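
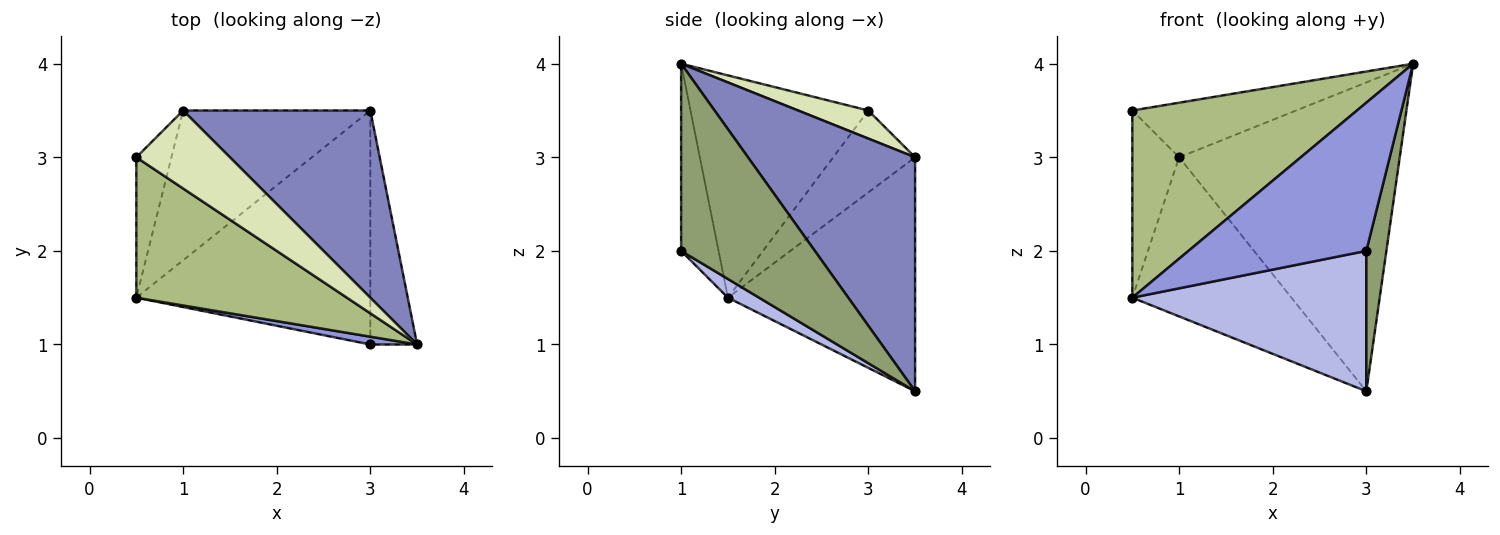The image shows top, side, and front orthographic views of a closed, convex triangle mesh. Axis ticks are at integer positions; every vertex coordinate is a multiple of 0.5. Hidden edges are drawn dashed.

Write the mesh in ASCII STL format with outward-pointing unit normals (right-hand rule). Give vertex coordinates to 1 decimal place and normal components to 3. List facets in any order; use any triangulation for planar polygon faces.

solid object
 facet normal -0.651 0.553 -0.520
  outer loop
   vertex 1.0 3.5 3.0
   vertex 3.0 3.5 0.5
   vertex 0.5 1.5 1.5
  endloop
 endfacet
 facet normal 0.544 0.718 0.435
  outer loop
   vertex 1.0 3.5 3.0
   vertex 3.5 1.0 4.0
   vertex 3.0 3.5 0.5
  endloop
 endfacet
 facet normal -0.206 -0.977 0.051
  outer loop
   vertex 3.0 1.0 2.0
   vertex 3.5 1.0 4.0
   vertex 0.5 1.5 1.5
  endloop
 endfacet
 facet normal 0.068 -0.513 -0.855
  outer loop
   vertex 3.0 1.0 2.0
   vertex 0.5 1.5 1.5
   vertex 3.0 3.5 0.5
  endloop
 endfacet
 facet normal 0.960 -0.144 -0.240
  outer loop
   vertex 3.0 1.0 2.0
   vertex 3.0 3.5 0.5
   vertex 3.5 1.0 4.0
  endloop
 endfacet
 facet normal -0.535 -0.676 0.507
  outer loop
   vertex 0.5 3.0 3.5
   vertex 0.5 1.5 1.5
   vertex 3.5 1.0 4.0
  endloop
 endfacet
 facet normal -0.814 0.465 -0.349
  outer loop
   vertex 0.5 3.0 3.5
   vertex 1.0 3.5 3.0
   vertex 0.5 1.5 1.5
  endloop
 endfacet
 facet normal 0.239 0.557 0.796
  outer loop
   vertex 0.5 3.0 3.5
   vertex 3.5 1.0 4.0
   vertex 1.0 3.5 3.0
  endloop
 endfacet
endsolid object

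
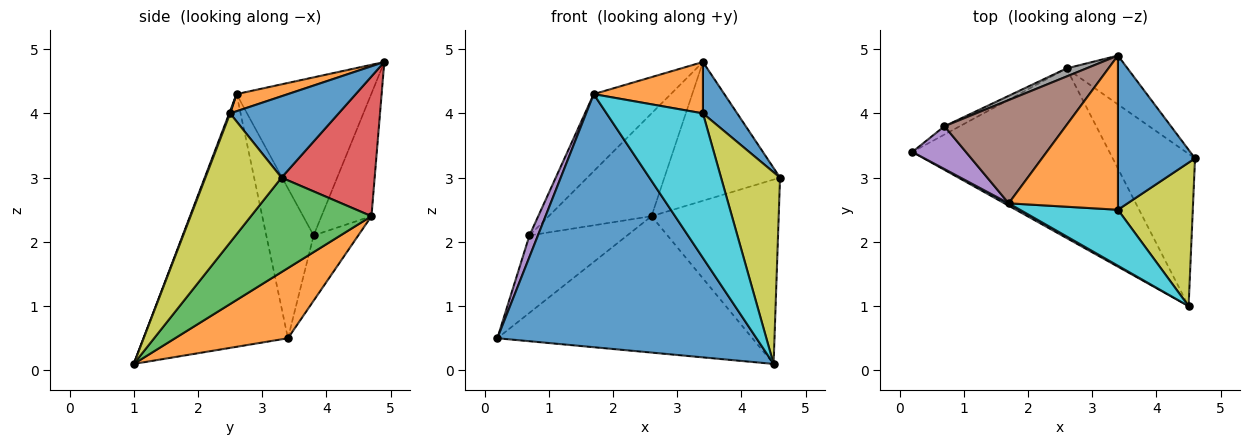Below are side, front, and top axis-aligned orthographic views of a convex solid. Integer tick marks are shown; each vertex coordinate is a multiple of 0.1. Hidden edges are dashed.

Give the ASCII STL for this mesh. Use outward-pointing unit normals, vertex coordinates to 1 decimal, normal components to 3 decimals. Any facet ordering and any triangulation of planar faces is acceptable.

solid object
 facet normal -0.487 -0.873 0.008
  outer loop
   vertex 1.7 2.6 4.3
   vertex 0.2 3.4 0.5
   vertex 4.5 1.0 0.1
  endloop
 endfacet
 facet normal 0.267 0.604 -0.751
  outer loop
   vertex 2.6 4.7 2.4
   vertex 4.5 1.0 0.1
   vertex 0.2 3.4 0.5
  endloop
 endfacet
 facet normal 0.590 0.623 -0.514
  outer loop
   vertex 2.6 4.7 2.4
   vertex 4.6 3.3 3.0
   vertex 4.5 1.0 0.1
  endloop
 endfacet
 facet normal 0.605 0.751 -0.264
  outer loop
   vertex 2.6 4.7 2.4
   vertex 3.4 4.9 4.8
   vertex 4.6 3.3 3.0
  endloop
 endfacet
 facet normal -0.929 -0.166 0.332
  outer loop
   vertex 0.7 3.8 2.1
   vertex 0.2 3.4 0.5
   vertex 1.7 2.6 4.3
  endloop
 endfacet
 facet normal -0.723 0.414 0.554
  outer loop
   vertex 0.7 3.8 2.1
   vertex 1.7 2.6 4.3
   vertex 3.4 4.9 4.8
  endloop
 endfacet
 facet normal -0.413 0.905 -0.097
  outer loop
   vertex 0.7 3.8 2.1
   vertex 2.6 4.7 2.4
   vertex 0.2 3.4 0.5
  endloop
 endfacet
 facet normal -0.436 0.897 0.071
  outer loop
   vertex 0.7 3.8 2.1
   vertex 3.4 4.9 4.8
   vertex 2.6 4.7 2.4
  endloop
 endfacet
 facet normal 0.719 -0.557 0.417
  outer loop
   vertex 3.4 2.5 4.0
   vertex 4.5 1.0 0.1
   vertex 4.6 3.3 3.0
  endloop
 endfacet
 facet normal 0.009 -0.932 0.361
  outer loop
   vertex 3.4 2.5 4.0
   vertex 1.7 2.6 4.3
   vertex 4.5 1.0 0.1
  endloop
 endfacet
 facet normal 0.708 -0.223 0.670
  outer loop
   vertex 3.4 2.5 4.0
   vertex 4.6 3.3 3.0
   vertex 3.4 4.9 4.8
  endloop
 endfacet
 facet normal 0.147 -0.313 0.938
  outer loop
   vertex 3.4 2.5 4.0
   vertex 3.4 4.9 4.8
   vertex 1.7 2.6 4.3
  endloop
 endfacet
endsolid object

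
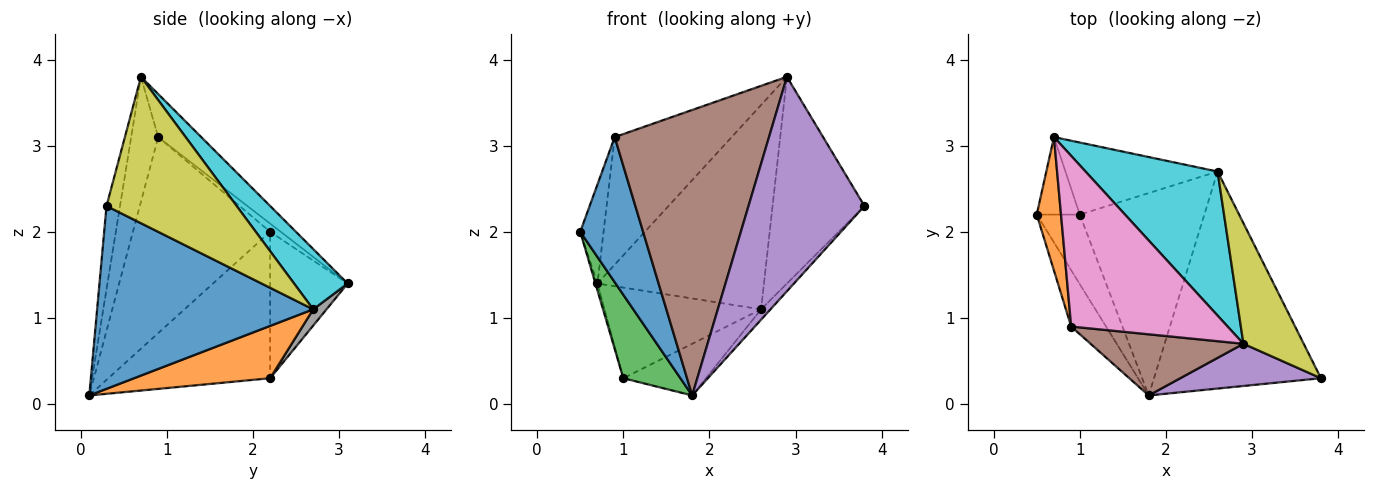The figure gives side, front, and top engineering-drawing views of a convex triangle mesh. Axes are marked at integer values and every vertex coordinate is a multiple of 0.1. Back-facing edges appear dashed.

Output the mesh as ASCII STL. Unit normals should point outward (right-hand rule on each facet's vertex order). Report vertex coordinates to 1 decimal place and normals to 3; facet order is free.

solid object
 facet normal -0.897 -0.411 -0.160
  outer loop
   vertex 0.9 0.9 3.1
   vertex 0.5 2.2 2.0
   vertex 1.8 0.1 0.1
  endloop
 endfacet
 facet normal -0.262 0.575 0.775
  outer loop
   vertex 0.9 0.9 3.1
   vertex 0.7 3.1 1.4
   vertex 0.5 2.2 2.0
  endloop
 endfacet
 facet normal -0.909 -0.321 -0.267
  outer loop
   vertex 1.0 2.2 0.3
   vertex 1.8 0.1 0.1
   vertex 0.5 2.2 2.0
  endloop
 endfacet
 facet normal -0.959 0.025 -0.282
  outer loop
   vertex 1.0 2.2 0.3
   vertex 0.5 2.2 2.0
   vertex 0.7 3.1 1.4
  endloop
 endfacet
 facet normal -0.114 -0.975 0.192
  outer loop
   vertex 2.9 0.7 3.8
   vertex 1.8 0.1 0.1
   vertex 3.8 0.3 2.3
  endloop
 endfacet
 facet normal -0.169 -0.964 0.206
  outer loop
   vertex 2.9 0.7 3.8
   vertex 0.9 0.9 3.1
   vertex 1.8 0.1 0.1
  endloop
 endfacet
 facet normal -0.215 0.585 0.782
  outer loop
   vertex 2.9 0.7 3.8
   vertex 0.7 3.1 1.4
   vertex 0.9 0.9 3.1
  endloop
 endfacet
 facet normal 0.066 0.781 -0.621
  outer loop
   vertex 2.6 2.7 1.1
   vertex 1.0 2.2 0.3
   vertex 0.7 3.1 1.4
  endloop
 endfacet
 facet normal 0.774 0.547 0.319
  outer loop
   vertex 2.6 2.7 1.1
   vertex 2.9 0.7 3.8
   vertex 3.8 0.3 2.3
  endloop
 endfacet
 facet normal 0.254 0.790 0.557
  outer loop
   vertex 2.6 2.7 1.1
   vertex 0.7 3.1 1.4
   vertex 2.9 0.7 3.8
  endloop
 endfacet
 facet normal 0.738 0.032 -0.674
  outer loop
   vertex 2.6 2.7 1.1
   vertex 3.8 0.3 2.3
   vertex 1.8 0.1 0.1
  endloop
 endfacet
 facet normal 0.377 0.229 -0.897
  outer loop
   vertex 2.6 2.7 1.1
   vertex 1.8 0.1 0.1
   vertex 1.0 2.2 0.3
  endloop
 endfacet
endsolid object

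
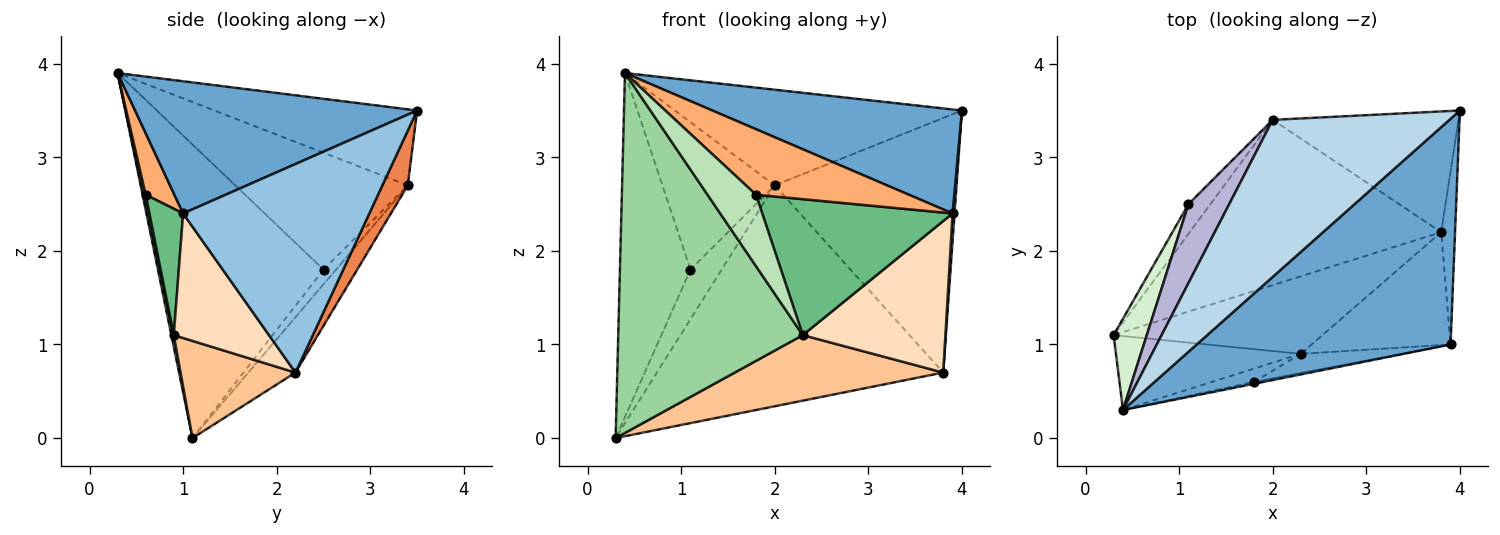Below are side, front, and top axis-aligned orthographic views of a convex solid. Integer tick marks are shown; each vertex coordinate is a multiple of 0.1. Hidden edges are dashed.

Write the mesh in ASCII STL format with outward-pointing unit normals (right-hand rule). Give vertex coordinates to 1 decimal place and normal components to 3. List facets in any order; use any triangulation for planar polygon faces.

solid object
 facet normal 0.428 -0.378 0.821
  outer loop
   vertex 3.9 1.0 2.4
   vertex 4.0 3.5 3.5
   vertex 0.4 0.3 3.9
  endloop
 endfacet
 facet normal 0.998 -0.011 -0.066
  outer loop
   vertex 3.8 2.2 0.7
   vertex 4.0 3.5 3.5
   vertex 3.9 1.0 2.4
  endloop
 endfacet
 facet normal -0.345 0.488 0.802
  outer loop
   vertex 2.0 3.4 2.7
   vertex 0.4 0.3 3.9
   vertex 4.0 3.5 3.5
  endloop
 endfacet
 facet normal -0.131 0.794 -0.594
  outer loop
   vertex 2.0 3.4 2.7
   vertex 3.8 2.2 0.7
   vertex 0.3 1.1 0.0
  endloop
 endfacet
 facet normal 0.125 0.896 -0.425
  outer loop
   vertex 2.0 3.4 2.7
   vertex 4.0 3.5 3.5
   vertex 3.8 2.2 0.7
  endloop
 endfacet
 facet normal 0.184 -0.982 -0.028
  outer loop
   vertex 1.8 0.6 2.6
   vertex 3.9 1.0 2.4
   vertex 0.4 0.3 3.9
  endloop
 endfacet
 facet normal 0.335 -0.608 -0.720
  outer loop
   vertex 2.3 0.9 1.1
   vertex 0.3 1.1 0.0
   vertex 3.8 2.2 0.7
  endloop
 endfacet
 facet normal 0.472 -0.707 -0.527
  outer loop
   vertex 2.3 0.9 1.1
   vertex 3.8 2.2 0.7
   vertex 3.9 1.0 2.4
  endloop
 endfacet
 facet normal 0.173 -0.975 -0.138
  outer loop
   vertex 2.3 0.9 1.1
   vertex 3.9 1.0 2.4
   vertex 1.8 0.6 2.6
  endloop
 endfacet
 facet normal 0.013 -0.979 -0.201
  outer loop
   vertex 2.3 0.9 1.1
   vertex 0.4 0.3 3.9
   vertex 0.3 1.1 0.0
  endloop
 endfacet
 facet normal 0.041 -0.982 -0.183
  outer loop
   vertex 2.3 0.9 1.1
   vertex 1.8 0.6 2.6
   vertex 0.4 0.3 3.9
  endloop
 endfacet
 facet normal -0.915 0.390 0.103
  outer loop
   vertex 1.1 2.5 1.8
   vertex 0.3 1.1 0.0
   vertex 0.4 0.3 3.9
  endloop
 endfacet
 facet normal -0.324 0.811 -0.487
  outer loop
   vertex 1.1 2.5 1.8
   vertex 2.0 3.4 2.7
   vertex 0.3 1.1 0.0
  endloop
 endfacet
 facet normal -0.804 0.524 0.281
  outer loop
   vertex 1.1 2.5 1.8
   vertex 0.4 0.3 3.9
   vertex 2.0 3.4 2.7
  endloop
 endfacet
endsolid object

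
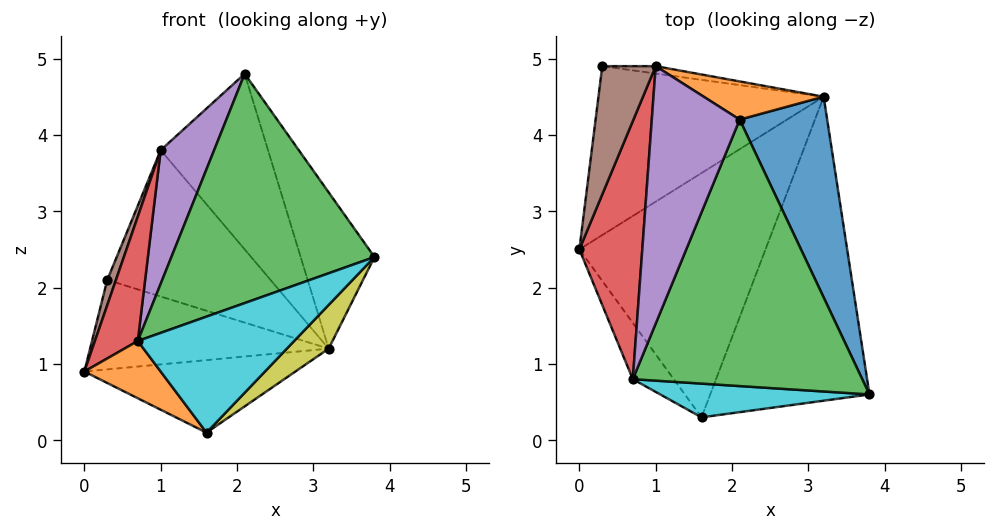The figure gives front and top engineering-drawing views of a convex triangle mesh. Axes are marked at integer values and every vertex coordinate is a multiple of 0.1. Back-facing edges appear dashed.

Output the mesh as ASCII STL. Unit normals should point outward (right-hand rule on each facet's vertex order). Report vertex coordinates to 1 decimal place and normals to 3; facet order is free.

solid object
 facet normal 0.924 0.235 0.302
  outer loop
   vertex 3.2 4.5 1.2
   vertex 2.1 4.2 4.8
   vertex 3.8 0.6 2.4
  endloop
 endfacet
 facet normal 0.394 0.898 0.195
  outer loop
   vertex 3.2 4.5 1.2
   vertex 1.0 4.9 3.8
   vertex 2.1 4.2 4.8
  endloop
 endfacet
 facet normal -0.297 -0.623 0.724
  outer loop
   vertex 0.7 0.8 1.3
   vertex 3.8 0.6 2.4
   vertex 2.1 4.2 4.8
  endloop
 endfacet
 facet normal -0.843 -0.233 0.484
  outer loop
   vertex 0.7 0.8 1.3
   vertex 1.0 4.9 3.8
   vertex 0.0 2.5 0.9
  endloop
 endfacet
 facet normal -0.740 -0.310 0.597
  outer loop
   vertex 0.7 0.8 1.3
   vertex 2.1 4.2 4.8
   vertex 1.0 4.9 3.8
  endloop
 endfacet
 facet normal -0.922 -0.075 0.380
  outer loop
   vertex 0.3 4.9 2.1
   vertex 0.0 2.5 0.9
   vertex 1.0 4.9 3.8
  endloop
 endfacet
 facet normal -0.205 0.458 -0.865
  outer loop
   vertex 0.3 4.9 2.1
   vertex 3.2 4.5 1.2
   vertex 0.0 2.5 0.9
  endloop
 endfacet
 facet normal 0.121 0.991 -0.050
  outer loop
   vertex 0.3 4.9 2.1
   vertex 1.0 4.9 3.8
   vertex 3.2 4.5 1.2
  endloop
 endfacet
 facet normal 0.726 -0.098 -0.681
  outer loop
   vertex 1.6 0.3 0.1
   vertex 3.2 4.5 1.2
   vertex 3.8 0.6 2.4
  endloop
 endfacet
 facet normal -0.159 -0.948 0.276
  outer loop
   vertex 1.6 0.3 0.1
   vertex 3.8 0.6 2.4
   vertex 0.7 0.8 1.3
  endloop
 endfacet
 facet normal -0.088 0.284 -0.955
  outer loop
   vertex 1.6 0.3 0.1
   vertex 0.0 2.5 0.9
   vertex 3.2 4.5 1.2
  endloop
 endfacet
 facet normal -0.799 -0.428 -0.421
  outer loop
   vertex 1.6 0.3 0.1
   vertex 0.7 0.8 1.3
   vertex 0.0 2.5 0.9
  endloop
 endfacet
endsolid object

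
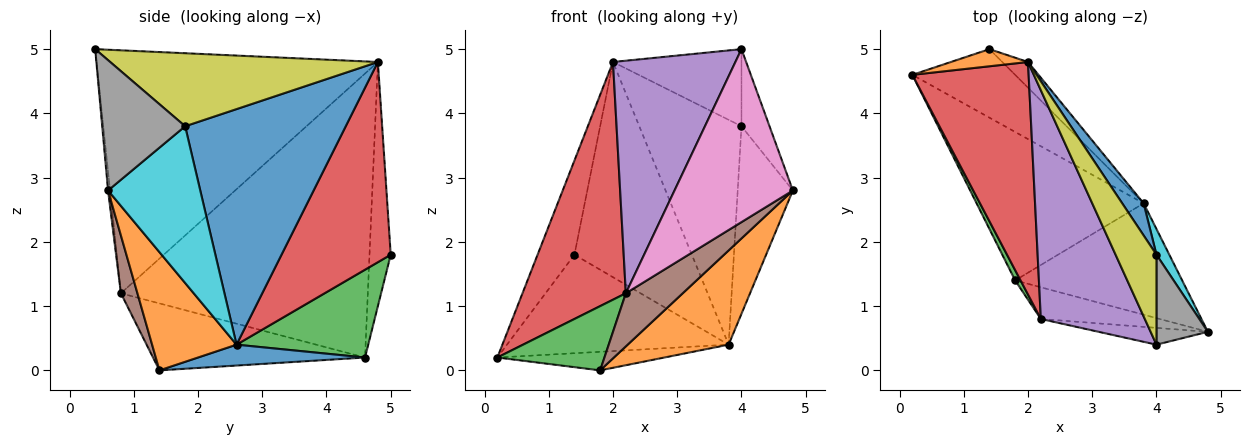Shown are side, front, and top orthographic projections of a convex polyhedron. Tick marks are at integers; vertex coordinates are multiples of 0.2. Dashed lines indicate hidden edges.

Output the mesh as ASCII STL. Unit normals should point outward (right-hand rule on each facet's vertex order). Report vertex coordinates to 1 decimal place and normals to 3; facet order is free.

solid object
 facet normal 0.123 0.123 -0.985
  outer loop
   vertex 3.8 2.6 0.4
   vertex 1.8 1.4 0.0
   vertex 0.2 4.6 0.2
  endloop
 endfacet
 facet normal 0.475 -0.568 -0.672
  outer loop
   vertex 3.8 2.6 0.4
   vertex 4.8 0.6 2.8
   vertex 1.8 1.4 0.0
  endloop
 endfacet
 facet normal -0.890 -0.450 0.072
  outer loop
   vertex 2.2 0.8 1.2
   vertex 0.2 4.6 0.2
   vertex 1.8 1.4 0.0
  endloop
 endfacet
 facet normal -0.863 -0.361 0.353
  outer loop
   vertex 2.2 0.8 1.2
   vertex 2.0 4.8 4.8
   vertex 0.2 4.6 0.2
  endloop
 endfacet
 facet normal -0.854 -0.371 0.365
  outer loop
   vertex 2.2 0.8 1.2
   vertex 4.0 0.4 5.0
   vertex 2.0 4.8 4.8
  endloop
 endfacet
 facet normal 0.242 -0.833 -0.497
  outer loop
   vertex 2.2 0.8 1.2
   vertex 1.8 1.4 0.0
   vertex 4.8 0.6 2.8
  endloop
 endfacet
 facet normal -0.017 -0.995 -0.097
  outer loop
   vertex 2.2 0.8 1.2
   vertex 4.8 0.6 2.8
   vertex 4.0 0.4 5.0
  endloop
 endfacet
 facet normal 0.887 0.300 0.350
  outer loop
   vertex 4.0 1.8 3.8
   vertex 4.0 0.4 5.0
   vertex 4.8 0.6 2.8
  endloop
 endfacet
 facet normal 0.805 0.386 0.451
  outer loop
   vertex 4.0 1.8 3.8
   vertex 2.0 4.8 4.8
   vertex 4.0 0.4 5.0
  endloop
 endfacet
 facet normal 0.856 0.512 0.070
  outer loop
   vertex 4.0 1.8 3.8
   vertex 4.8 0.6 2.8
   vertex 3.8 2.6 0.4
  endloop
 endfacet
 facet normal 0.841 0.535 0.076
  outer loop
   vertex 4.0 1.8 3.8
   vertex 3.8 2.6 0.4
   vertex 2.0 4.8 4.8
  endloop
 endfacet
 facet normal -0.493 0.856 0.156
  outer loop
   vertex 1.4 5.0 1.8
   vertex 0.2 4.6 0.2
   vertex 2.0 4.8 4.8
  endloop
 endfacet
 facet normal 0.438 0.738 -0.513
  outer loop
   vertex 1.4 5.0 1.8
   vertex 3.8 2.6 0.4
   vertex 0.2 4.6 0.2
  endloop
 endfacet
 facet normal 0.679 0.729 -0.087
  outer loop
   vertex 1.4 5.0 1.8
   vertex 2.0 4.8 4.8
   vertex 3.8 2.6 0.4
  endloop
 endfacet
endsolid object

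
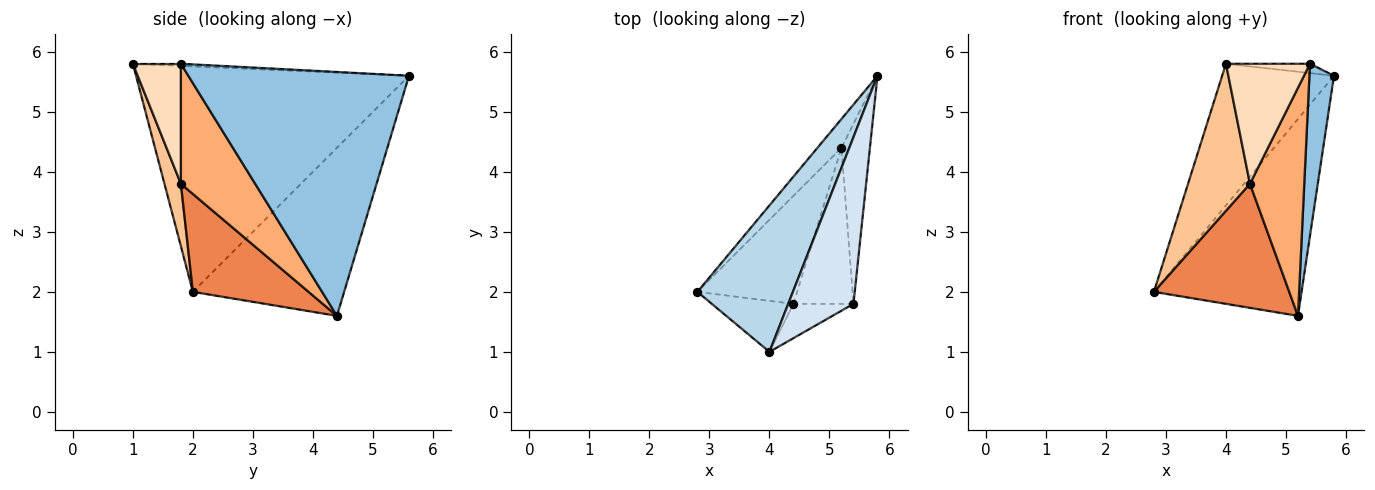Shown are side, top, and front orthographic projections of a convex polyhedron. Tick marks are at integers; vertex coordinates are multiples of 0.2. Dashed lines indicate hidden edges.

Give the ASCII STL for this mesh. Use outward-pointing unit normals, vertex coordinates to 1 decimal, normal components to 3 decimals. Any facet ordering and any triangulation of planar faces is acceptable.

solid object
 facet normal -0.712 0.695 -0.102
  outer loop
   vertex 5.2 4.4 1.6
   vertex 2.8 2.0 2.0
   vertex 5.8 5.6 5.6
  endloop
 endfacet
 facet normal 0.987 -0.110 -0.115
  outer loop
   vertex 5.2 4.4 1.6
   vertex 5.8 5.6 5.6
   vertex 5.4 1.8 5.8
  endloop
 endfacet
 facet normal -0.862 0.353 0.365
  outer loop
   vertex 4.0 1.0 5.8
   vertex 5.8 5.6 5.6
   vertex 2.8 2.0 2.0
  endloop
 endfacet
 facet normal -0.032 0.056 0.998
  outer loop
   vertex 4.0 1.0 5.8
   vertex 5.4 1.8 5.8
   vertex 5.8 5.6 5.6
  endloop
 endfacet
 facet normal 0.542 -0.634 -0.552
  outer loop
   vertex 4.4 1.8 3.8
   vertex 2.8 2.0 2.0
   vertex 5.2 4.4 1.6
  endloop
 endfacet
 facet normal 0.749 -0.547 -0.374
  outer loop
   vertex 4.4 1.8 3.8
   vertex 5.2 4.4 1.6
   vertex 5.4 1.8 5.8
  endloop
 endfacet
 facet normal 0.243 -0.916 -0.318
  outer loop
   vertex 4.4 1.8 3.8
   vertex 4.0 1.0 5.8
   vertex 2.8 2.0 2.0
  endloop
 endfacet
 facet normal 0.482 -0.843 -0.241
  outer loop
   vertex 4.4 1.8 3.8
   vertex 5.4 1.8 5.8
   vertex 4.0 1.0 5.8
  endloop
 endfacet
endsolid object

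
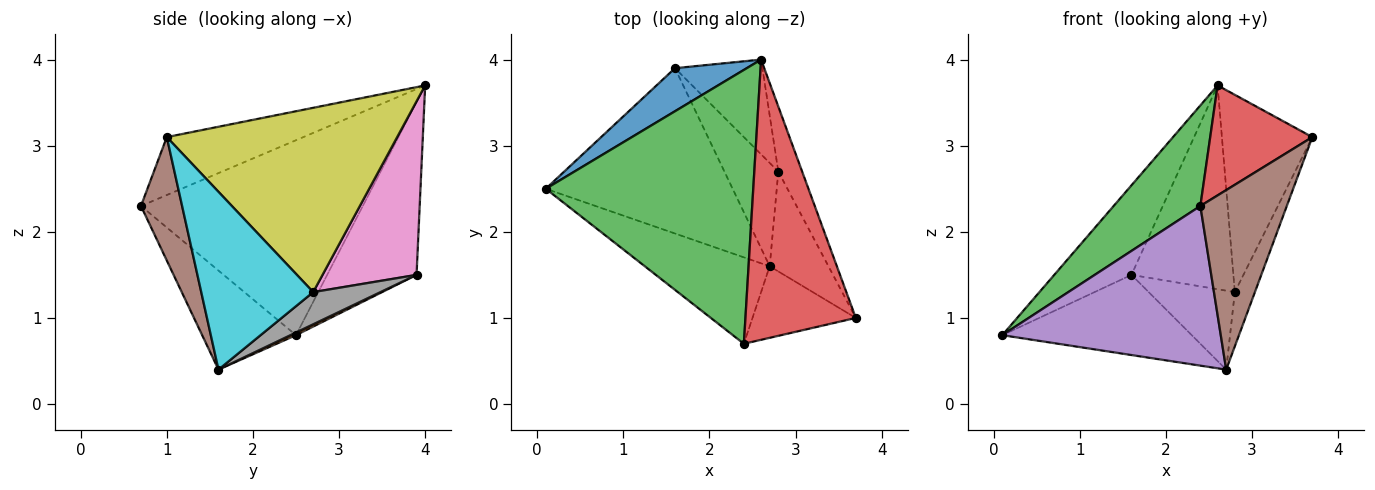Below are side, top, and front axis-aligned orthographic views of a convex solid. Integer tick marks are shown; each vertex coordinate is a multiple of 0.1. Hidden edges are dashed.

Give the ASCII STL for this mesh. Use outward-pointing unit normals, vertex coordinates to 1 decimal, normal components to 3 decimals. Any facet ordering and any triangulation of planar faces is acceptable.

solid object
 facet normal -0.722 0.624 0.300
  outer loop
   vertex 1.6 3.9 1.5
   vertex 0.1 2.5 0.8
   vertex 2.6 4.0 3.7
  endloop
 endfacet
 facet normal 0.013 0.436 -0.900
  outer loop
   vertex 1.6 3.9 1.5
   vertex 2.7 1.6 0.4
   vertex 0.1 2.5 0.8
  endloop
 endfacet
 facet normal -0.661 -0.259 0.704
  outer loop
   vertex 2.4 0.7 2.3
   vertex 2.6 4.0 3.7
   vertex 0.1 2.5 0.8
  endloop
 endfacet
 facet normal -0.439 -0.328 0.836
  outer loop
   vertex 2.4 0.7 2.3
   vertex 3.7 1.0 3.1
   vertex 2.6 4.0 3.7
  endloop
 endfacet
 facet normal -0.353 -0.823 -0.445
  outer loop
   vertex 2.4 0.7 2.3
   vertex 0.1 2.5 0.8
   vertex 2.7 1.6 0.4
  endloop
 endfacet
 facet normal 0.404 -0.850 -0.339
  outer loop
   vertex 2.4 0.7 2.3
   vertex 2.7 1.6 0.4
   vertex 3.7 1.0 3.1
  endloop
 endfacet
 facet normal 0.642 0.696 -0.323
  outer loop
   vertex 2.8 2.7 1.3
   vertex 1.6 3.9 1.5
   vertex 2.6 4.0 3.7
  endloop
 endfacet
 facet normal 0.429 0.548 -0.718
  outer loop
   vertex 2.8 2.7 1.3
   vertex 2.7 1.6 0.4
   vertex 1.6 3.9 1.5
  endloop
 endfacet
 facet normal 0.924 0.363 -0.119
  outer loop
   vertex 2.8 2.7 1.3
   vertex 2.6 4.0 3.7
   vertex 3.7 1.0 3.1
  endloop
 endfacet
 facet normal 0.936 0.168 -0.309
  outer loop
   vertex 2.8 2.7 1.3
   vertex 3.7 1.0 3.1
   vertex 2.7 1.6 0.4
  endloop
 endfacet
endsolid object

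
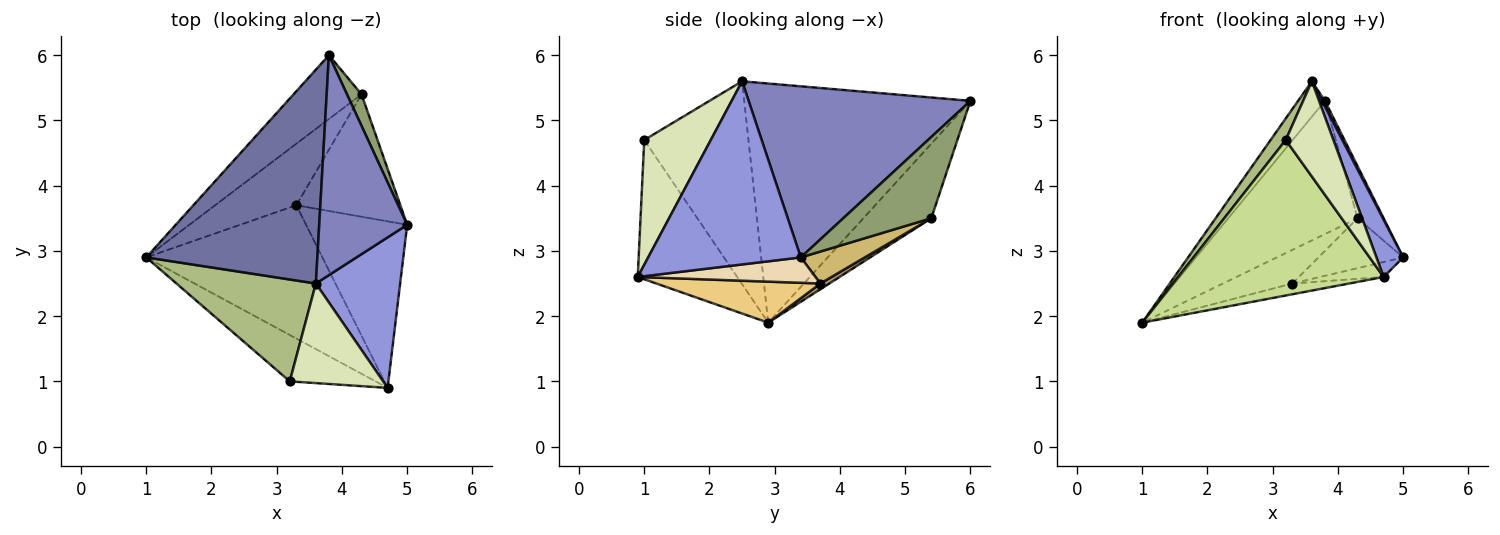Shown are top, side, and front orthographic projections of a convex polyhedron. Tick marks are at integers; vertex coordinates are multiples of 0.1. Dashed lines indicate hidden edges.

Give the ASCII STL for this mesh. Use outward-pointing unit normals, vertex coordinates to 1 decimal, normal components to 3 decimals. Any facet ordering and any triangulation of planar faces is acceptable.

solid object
 facet normal -0.810 0.096 0.579
  outer loop
   vertex 3.6 2.5 5.6
   vertex 3.8 6.0 5.3
   vertex 1.0 2.9 1.9
  endloop
 endfacet
 facet normal 0.889 -0.012 0.457
  outer loop
   vertex 3.6 2.5 5.6
   vertex 5.0 3.4 2.9
   vertex 3.8 6.0 5.3
  endloop
 endfacet
 facet normal 0.897 -0.157 0.413
  outer loop
   vertex 4.7 0.9 2.6
   vertex 5.0 3.4 2.9
   vertex 3.6 2.5 5.6
  endloop
 endfacet
 facet normal -0.428 0.815 -0.391
  outer loop
   vertex 4.3 5.4 3.5
   vertex 1.0 2.9 1.9
   vertex 3.8 6.0 5.3
  endloop
 endfacet
 facet normal 0.945 0.280 0.169
  outer loop
   vertex 4.3 5.4 3.5
   vertex 3.8 6.0 5.3
   vertex 5.0 3.4 2.9
  endloop
 endfacet
 facet normal -0.818 -0.119 0.562
  outer loop
   vertex 3.2 1.0 4.7
   vertex 3.6 2.5 5.6
   vertex 1.0 2.9 1.9
  endloop
 endfacet
 facet normal -0.421 -0.869 -0.259
  outer loop
   vertex 3.2 1.0 4.7
   vertex 1.0 2.9 1.9
   vertex 4.7 0.9 2.6
  endloop
 endfacet
 facet normal 0.695 -0.497 0.520
  outer loop
   vertex 3.2 1.0 4.7
   vertex 4.7 0.9 2.6
   vertex 3.6 2.5 5.6
  endloop
 endfacet
 facet normal 0.062 0.479 -0.876
  outer loop
   vertex 3.3 3.7 2.5
   vertex 1.0 2.9 1.9
   vertex 4.3 5.4 3.5
  endloop
 endfacet
 facet normal 0.274 0.363 -0.891
  outer loop
   vertex 3.3 3.7 2.5
   vertex 4.3 5.4 3.5
   vertex 5.0 3.4 2.9
  endloop
 endfacet
 facet normal 0.226 0.078 -0.971
  outer loop
   vertex 3.3 3.7 2.5
   vertex 4.7 0.9 2.6
   vertex 1.0 2.9 1.9
  endloop
 endfacet
 facet normal 0.243 0.087 -0.966
  outer loop
   vertex 3.3 3.7 2.5
   vertex 5.0 3.4 2.9
   vertex 4.7 0.9 2.6
  endloop
 endfacet
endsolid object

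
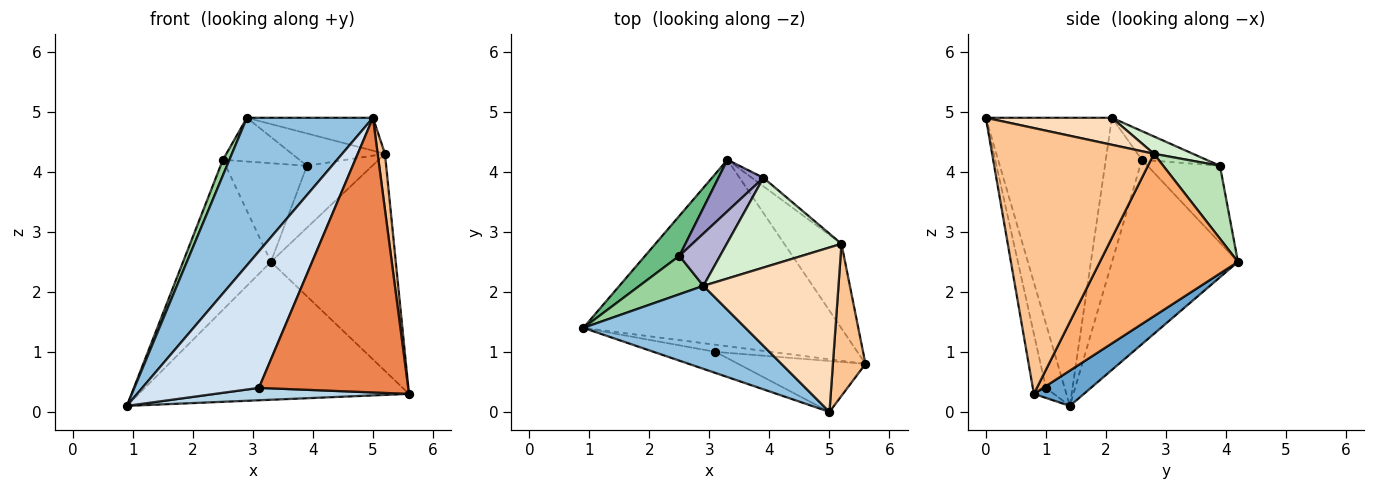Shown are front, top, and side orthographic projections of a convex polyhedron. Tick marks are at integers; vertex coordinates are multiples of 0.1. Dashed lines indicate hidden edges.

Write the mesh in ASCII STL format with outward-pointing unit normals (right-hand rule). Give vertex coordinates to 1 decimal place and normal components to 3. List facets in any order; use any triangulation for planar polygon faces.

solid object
 facet normal 0.109 0.591 -0.799
  outer loop
   vertex 3.3 4.2 2.5
   vertex 5.6 0.8 0.3
   vertex 0.9 1.4 0.1
  endloop
 endfacet
 facet normal -0.657 -0.657 0.370
  outer loop
   vertex 2.9 2.1 4.9
   vertex 0.9 1.4 0.1
   vertex 5.0 0.0 4.9
  endloop
 endfacet
 facet normal -0.089 -0.863 -0.498
  outer loop
   vertex 3.1 1.0 0.4
   vertex 0.9 1.4 0.1
   vertex 5.6 0.8 0.3
  endloop
 endfacet
 facet normal -0.157 -0.976 -0.151
  outer loop
   vertex 3.1 1.0 0.4
   vertex 5.0 0.0 4.9
   vertex 0.9 1.4 0.1
  endloop
 endfacet
 facet normal -0.086 -0.980 -0.182
  outer loop
   vertex 3.1 1.0 0.4
   vertex 5.6 0.8 0.3
   vertex 5.0 0.0 4.9
  endloop
 endfacet
 facet normal 0.718 0.649 -0.253
  outer loop
   vertex 5.2 2.8 4.3
   vertex 5.6 0.8 0.3
   vertex 3.3 4.2 2.5
  endloop
 endfacet
 facet normal 0.992 -0.045 0.122
  outer loop
   vertex 5.2 2.8 4.3
   vertex 5.0 0.0 4.9
   vertex 5.6 0.8 0.3
  endloop
 endfacet
 facet normal 0.192 0.192 0.962
  outer loop
   vertex 5.2 2.8 4.3
   vertex 2.9 2.1 4.9
   vertex 5.0 0.0 4.9
  endloop
 endfacet
 facet normal -0.811 0.566 0.151
  outer loop
   vertex 2.5 2.6 4.2
   vertex 3.3 4.2 2.5
   vertex 0.9 1.4 0.1
  endloop
 endfacet
 facet normal -0.902 -0.162 0.400
  outer loop
   vertex 2.5 2.6 4.2
   vertex 0.9 1.4 0.1
   vertex 2.9 2.1 4.9
  endloop
 endfacet
 facet normal 0.652 0.751 -0.104
  outer loop
   vertex 3.9 3.9 4.1
   vertex 5.2 2.8 4.3
   vertex 3.3 4.2 2.5
  endloop
 endfacet
 facet normal 0.141 0.336 0.931
  outer loop
   vertex 3.9 3.9 4.1
   vertex 2.9 2.1 4.9
   vertex 5.2 2.8 4.3
  endloop
 endfacet
 facet normal -0.620 0.696 0.363
  outer loop
   vertex 3.9 3.9 4.1
   vertex 3.3 4.2 2.5
   vertex 2.5 2.6 4.2
  endloop
 endfacet
 facet normal -0.476 0.564 0.675
  outer loop
   vertex 3.9 3.9 4.1
   vertex 2.5 2.6 4.2
   vertex 2.9 2.1 4.9
  endloop
 endfacet
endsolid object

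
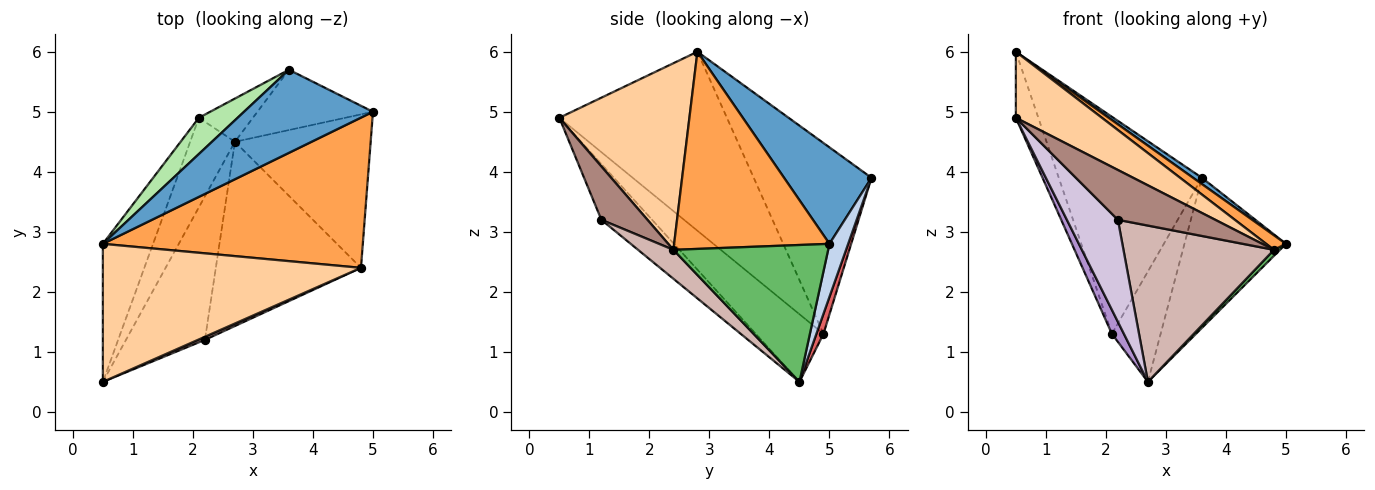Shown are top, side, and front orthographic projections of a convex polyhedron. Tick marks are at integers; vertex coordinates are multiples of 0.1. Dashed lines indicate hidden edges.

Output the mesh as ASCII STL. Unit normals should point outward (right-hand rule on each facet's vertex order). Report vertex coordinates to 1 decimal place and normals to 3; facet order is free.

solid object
 facet normal 0.598 -0.060 0.799
  outer loop
   vertex 3.6 5.7 3.9
   vertex 0.5 2.8 6.0
   vertex 5.0 5.0 2.8
  endloop
 endfacet
 facet normal 0.169 0.915 -0.367
  outer loop
   vertex 3.6 5.7 3.9
   vertex 5.0 5.0 2.8
   vertex 2.7 4.5 0.5
  endloop
 endfacet
 facet normal 0.603 -0.077 0.794
  outer loop
   vertex 4.8 2.4 2.7
   vertex 5.0 5.0 2.8
   vertex 0.5 2.8 6.0
  endloop
 endfacet
 facet normal 0.546 -0.361 0.756
  outer loop
   vertex 4.8 2.4 2.7
   vertex 0.5 2.8 6.0
   vertex 0.5 0.5 4.9
  endloop
 endfacet
 facet normal 0.710 -0.028 -0.704
  outer loop
   vertex 4.8 2.4 2.7
   vertex 2.7 4.5 0.5
   vertex 5.0 5.0 2.8
  endloop
 endfacet
 facet normal -0.630 0.766 0.128
  outer loop
   vertex 2.1 4.9 1.3
   vertex 0.5 2.8 6.0
   vertex 3.6 5.7 3.9
  endloop
 endfacet
 facet normal 0.134 0.923 -0.361
  outer loop
   vertex 2.1 4.9 1.3
   vertex 3.6 5.7 3.9
   vertex 2.7 4.5 0.5
  endloop
 endfacet
 facet normal -0.955 0.128 -0.268
  outer loop
   vertex 2.1 4.9 1.3
   vertex 0.5 0.5 4.9
   vertex 0.5 2.8 6.0
  endloop
 endfacet
 facet normal -0.825 -0.146 -0.546
  outer loop
   vertex 2.1 4.9 1.3
   vertex 2.7 4.5 0.5
   vertex 0.5 0.5 4.9
  endloop
 endfacet
 facet normal -0.499 -0.502 -0.706
  outer loop
   vertex 2.2 1.2 3.2
   vertex 0.5 0.5 4.9
   vertex 2.7 4.5 0.5
  endloop
 endfacet
 facet normal 0.427 -0.902 0.056
  outer loop
   vertex 2.2 1.2 3.2
   vertex 4.8 2.4 2.7
   vertex 0.5 0.5 4.9
  endloop
 endfacet
 facet normal 0.150 -0.640 -0.754
  outer loop
   vertex 2.2 1.2 3.2
   vertex 2.7 4.5 0.5
   vertex 4.8 2.4 2.7
  endloop
 endfacet
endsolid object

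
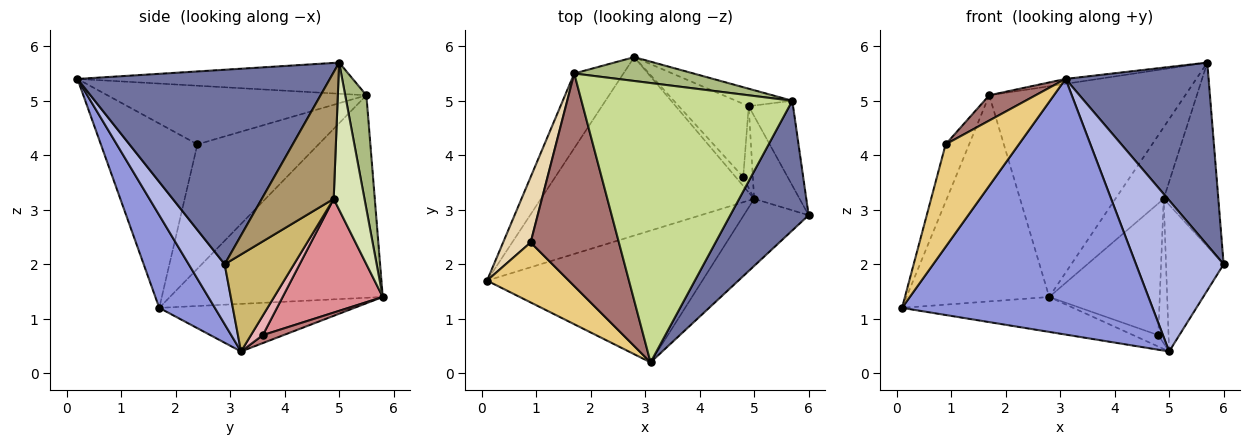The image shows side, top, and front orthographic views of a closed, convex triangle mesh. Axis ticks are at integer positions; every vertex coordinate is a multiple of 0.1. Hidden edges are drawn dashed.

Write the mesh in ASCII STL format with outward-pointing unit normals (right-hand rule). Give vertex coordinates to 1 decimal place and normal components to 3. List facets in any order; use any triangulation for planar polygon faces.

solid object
 facet normal 0.821 -0.465 0.331
  outer loop
   vertex 3.1 0.2 5.4
   vertex 6.0 2.9 2.0
   vertex 5.7 5.0 5.7
  endloop
 endfacet
 facet normal -0.214 0.188 -0.959
  outer loop
   vertex 5.0 3.2 0.4
   vertex 0.1 1.7 1.2
   vertex 2.8 5.8 1.4
  endloop
 endfacet
 facet normal 0.194 -0.872 -0.450
  outer loop
   vertex 5.0 3.2 0.4
   vertex 3.1 0.2 5.4
   vertex 0.1 1.7 1.2
  endloop
 endfacet
 facet normal 0.351 -0.856 -0.380
  outer loop
   vertex 5.0 3.2 0.4
   vertex 6.0 2.9 2.0
   vertex 3.1 0.2 5.4
  endloop
 endfacet
 facet normal -0.814 0.546 -0.198
  outer loop
   vertex 1.7 5.5 5.1
   vertex 2.8 5.8 1.4
   vertex 0.1 1.7 1.2
  endloop
 endfacet
 facet normal 0.107 0.988 0.112
  outer loop
   vertex 1.7 5.5 5.1
   vertex 5.7 5.0 5.7
   vertex 2.8 5.8 1.4
  endloop
 endfacet
 facet normal -0.146 0.017 0.989
  outer loop
   vertex 1.7 5.5 5.1
   vertex 3.1 0.2 5.4
   vertex 5.7 5.0 5.7
  endloop
 endfacet
 facet normal 0.527 0.826 -0.202
  outer loop
   vertex 4.9 4.9 3.2
   vertex 2.8 5.8 1.4
   vertex 5.7 5.0 5.7
  endloop
 endfacet
 facet normal 0.767 0.583 -0.269
  outer loop
   vertex 4.9 4.9 3.2
   vertex 5.7 5.0 5.7
   vertex 6.0 2.9 2.0
  endloop
 endfacet
 facet normal 0.723 0.601 -0.339
  outer loop
   vertex 4.9 4.9 3.2
   vertex 6.0 2.9 2.0
   vertex 5.0 3.2 0.4
  endloop
 endfacet
 facet normal -0.751 -0.570 0.333
  outer loop
   vertex 0.9 2.4 4.2
   vertex 0.1 1.7 1.2
   vertex 3.1 0.2 5.4
  endloop
 endfacet
 facet normal -0.959 0.186 0.212
  outer loop
   vertex 0.9 2.4 4.2
   vertex 1.7 5.5 5.1
   vertex 0.1 1.7 1.2
  endloop
 endfacet
 facet normal -0.551 -0.099 0.829
  outer loop
   vertex 0.9 2.4 4.2
   vertex 3.1 0.2 5.4
   vertex 1.7 5.5 5.1
  endloop
 endfacet
 facet normal 0.545 0.660 -0.517
  outer loop
   vertex 4.8 3.6 0.7
   vertex 5.0 3.2 0.4
   vertex 2.8 5.8 1.4
  endloop
 endfacet
 facet normal 0.620 0.685 -0.381
  outer loop
   vertex 4.8 3.6 0.7
   vertex 2.8 5.8 1.4
   vertex 4.9 4.9 3.2
  endloop
 endfacet
 facet normal 0.708 0.615 -0.348
  outer loop
   vertex 4.8 3.6 0.7
   vertex 4.9 4.9 3.2
   vertex 5.0 3.2 0.4
  endloop
 endfacet
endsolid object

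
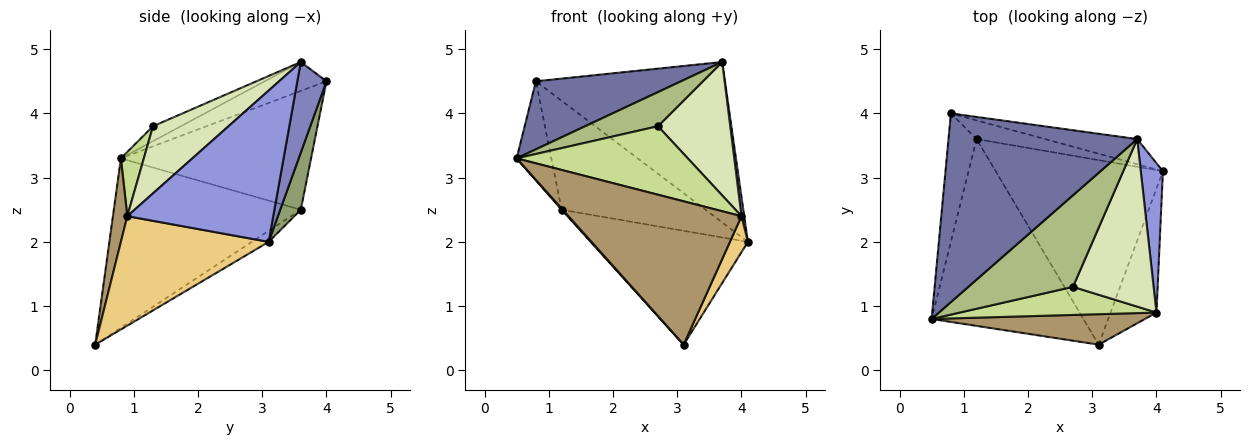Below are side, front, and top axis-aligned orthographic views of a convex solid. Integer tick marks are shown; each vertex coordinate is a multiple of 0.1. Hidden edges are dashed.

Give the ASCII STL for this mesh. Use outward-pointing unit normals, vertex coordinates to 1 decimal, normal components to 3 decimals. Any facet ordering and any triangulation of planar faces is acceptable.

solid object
 facet normal -0.143 -0.336 0.931
  outer loop
   vertex 3.7 3.6 4.8
   vertex 0.8 4.0 4.5
   vertex 0.5 0.8 3.3
  endloop
 endfacet
 facet normal 0.151 0.977 -0.153
  outer loop
   vertex 3.7 3.6 4.8
   vertex 4.1 3.1 2.0
   vertex 0.8 4.0 4.5
  endloop
 endfacet
 facet normal 0.989 -0.019 0.145
  outer loop
   vertex 4.0 0.9 2.4
   vertex 4.1 3.1 2.0
   vertex 3.7 3.6 4.8
  endloop
 endfacet
 facet normal -0.958 0.175 -0.227
  outer loop
   vertex 1.2 3.6 2.5
   vertex 0.5 0.8 3.3
   vertex 0.8 4.0 4.5
  endloop
 endfacet
 facet normal 0.139 0.976 -0.167
  outer loop
   vertex 1.2 3.6 2.5
   vertex 0.8 4.0 4.5
   vertex 4.1 3.1 2.0
  endloop
 endfacet
 facet normal -0.132 -0.346 0.929
  outer loop
   vertex 2.7 1.3 3.8
   vertex 3.7 3.6 4.8
   vertex 0.5 0.8 3.3
  endloop
 endfacet
 facet normal 0.123 -0.918 0.377
  outer loop
   vertex 2.7 1.3 3.8
   vertex 0.5 0.8 3.3
   vertex 4.0 0.9 2.4
  endloop
 endfacet
 facet normal 0.545 -0.522 0.656
  outer loop
   vertex 2.7 1.3 3.8
   vertex 4.0 0.9 2.4
   vertex 3.7 3.6 4.8
  endloop
 endfacet
 facet normal 0.081 -0.975 0.207
  outer loop
   vertex 3.1 0.4 0.4
   vertex 4.0 0.9 2.4
   vertex 0.5 0.8 3.3
  endloop
 endfacet
 facet normal -0.745 -0.004 -0.667
  outer loop
   vertex 3.1 0.4 0.4
   vertex 0.5 0.8 3.3
   vertex 1.2 3.6 2.5
  endloop
 endfacet
 facet normal 0.916 -0.112 -0.384
  outer loop
   vertex 3.1 0.4 0.4
   vertex 4.1 3.1 2.0
   vertex 4.0 0.9 2.4
  endloop
 endfacet
 facet normal -0.056 0.524 -0.850
  outer loop
   vertex 3.1 0.4 0.4
   vertex 1.2 3.6 2.5
   vertex 4.1 3.1 2.0
  endloop
 endfacet
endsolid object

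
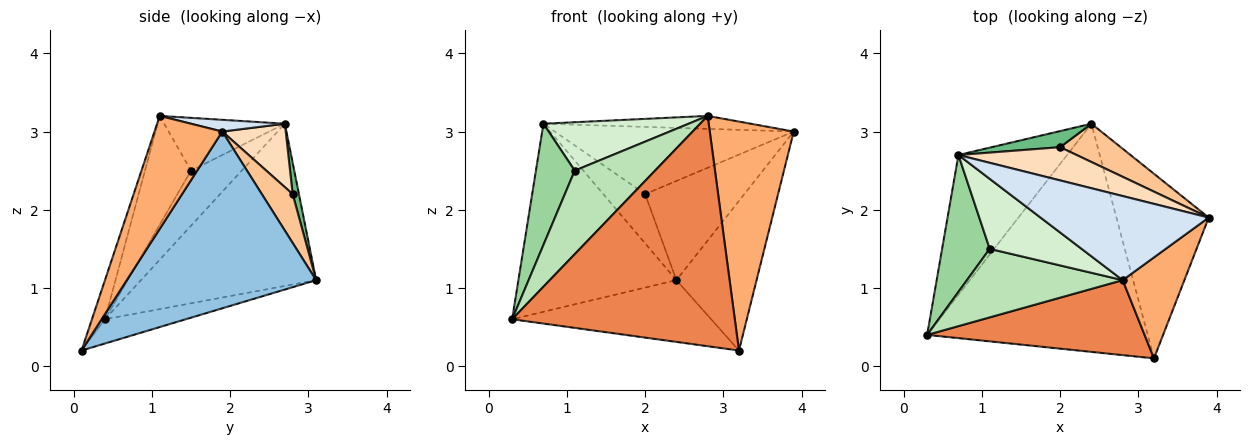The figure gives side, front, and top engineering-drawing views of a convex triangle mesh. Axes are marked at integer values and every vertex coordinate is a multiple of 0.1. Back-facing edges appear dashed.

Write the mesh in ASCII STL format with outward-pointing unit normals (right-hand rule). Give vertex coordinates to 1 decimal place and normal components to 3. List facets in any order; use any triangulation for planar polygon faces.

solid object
 facet normal -0.106 0.260 -0.960
  outer loop
   vertex 3.2 0.1 0.2
   vertex 0.3 0.4 0.6
   vertex 2.4 3.1 1.1
  endloop
 endfacet
 facet normal 0.830 0.351 -0.433
  outer loop
   vertex 3.2 0.1 0.2
   vertex 2.4 3.1 1.1
   vertex 3.9 1.9 3.0
  endloop
 endfacet
 facet normal -0.665 0.600 -0.445
  outer loop
   vertex 0.7 2.7 3.1
   vertex 2.4 3.1 1.1
   vertex 0.3 0.4 0.6
  endloop
 endfacet
 facet normal 0.069 0.152 0.986
  outer loop
   vertex 2.8 1.1 3.2
   vertex 3.9 1.9 3.0
   vertex 0.7 2.7 3.1
  endloop
 endfacet
 facet normal -0.056 -0.949 0.309
  outer loop
   vertex 2.8 1.1 3.2
   vertex 0.3 0.4 0.6
   vertex 3.2 0.1 0.2
  endloop
 endfacet
 facet normal 0.594 -0.736 0.325
  outer loop
   vertex 2.8 1.1 3.2
   vertex 3.2 0.1 0.2
   vertex 3.9 1.9 3.0
  endloop
 endfacet
 facet normal 0.279 0.896 0.346
  outer loop
   vertex 2.0 2.8 2.2
   vertex 3.9 1.9 3.0
   vertex 2.4 3.1 1.1
  endloop
 endfacet
 facet normal 0.231 0.872 0.431
  outer loop
   vertex 2.0 2.8 2.2
   vertex 0.7 2.7 3.1
   vertex 3.9 1.9 3.0
  endloop
 endfacet
 facet normal 0.141 0.941 0.308
  outer loop
   vertex 2.0 2.8 2.2
   vertex 2.4 3.1 1.1
   vertex 0.7 2.7 3.1
  endloop
 endfacet
 facet normal -0.655 -0.501 0.566
  outer loop
   vertex 1.1 1.5 2.5
   vertex 0.7 2.7 3.1
   vertex 0.3 0.4 0.6
  endloop
 endfacet
 facet normal -0.405 -0.707 0.580
  outer loop
   vertex 1.1 1.5 2.5
   vertex 0.3 0.4 0.6
   vertex 2.8 1.1 3.2
  endloop
 endfacet
 facet normal -0.427 -0.514 0.744
  outer loop
   vertex 1.1 1.5 2.5
   vertex 2.8 1.1 3.2
   vertex 0.7 2.7 3.1
  endloop
 endfacet
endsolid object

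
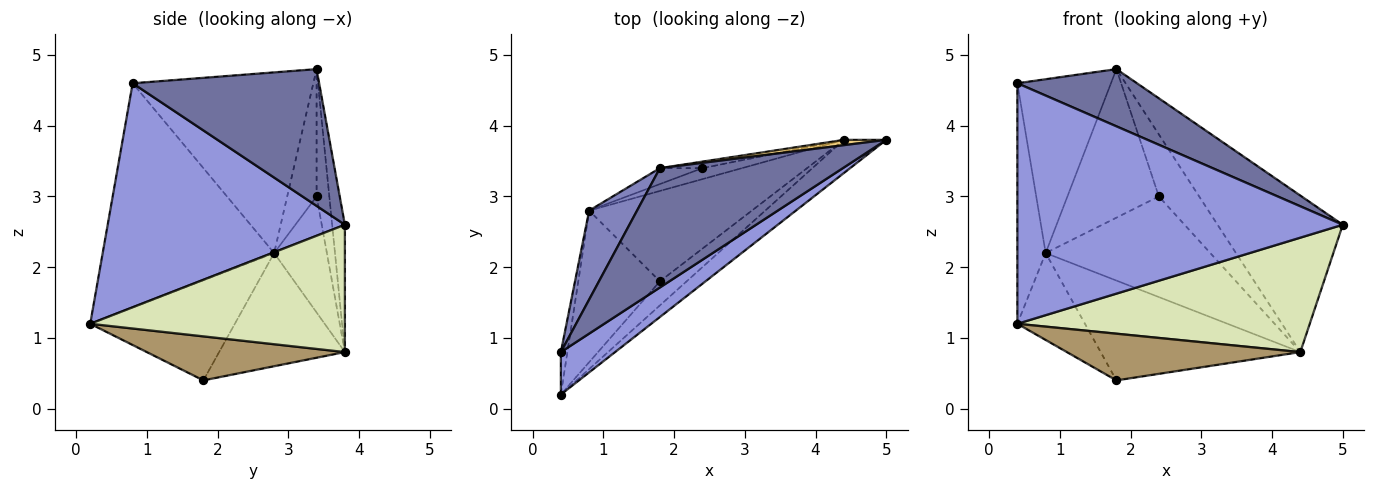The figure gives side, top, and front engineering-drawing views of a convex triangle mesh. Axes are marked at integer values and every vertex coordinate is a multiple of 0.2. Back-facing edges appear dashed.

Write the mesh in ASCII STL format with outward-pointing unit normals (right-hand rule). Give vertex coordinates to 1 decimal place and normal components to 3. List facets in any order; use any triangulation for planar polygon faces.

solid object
 facet normal 0.559 -0.358 0.748
  outer loop
   vertex 1.8 3.4 4.8
   vertex 0.4 0.8 4.6
   vertex 5.0 3.8 2.6
  endloop
 endfacet
 facet normal -0.864 0.448 0.229
  outer loop
   vertex 0.8 2.8 2.2
   vertex 0.4 0.8 4.6
   vertex 1.8 3.4 4.8
  endloop
 endfacet
 facet normal 0.583 -0.800 0.141
  outer loop
   vertex 0.4 0.2 1.2
   vertex 5.0 3.8 2.6
   vertex 0.4 0.8 4.6
  endloop
 endfacet
 facet normal -0.986 0.163 -0.029
  outer loop
   vertex 0.4 0.2 1.2
   vertex 0.4 0.8 4.6
   vertex 0.8 2.8 2.2
  endloop
 endfacet
 facet normal -0.729 0.341 -0.594
  outer loop
   vertex 0.4 0.2 1.2
   vertex 0.8 2.8 2.2
   vertex 1.8 1.8 0.4
  endloop
 endfacet
 facet normal -0.304 0.947 -0.101
  outer loop
   vertex 2.4 3.4 3.0
   vertex 0.8 2.8 2.2
   vertex 1.8 3.4 4.8
  endloop
 endfacet
 facet normal -0.423 0.672 -0.608
  outer loop
   vertex 4.4 3.8 0.8
   vertex 1.8 1.8 0.4
   vertex 0.8 2.8 2.2
  endloop
 endfacet
 facet normal 0.642 -0.737 -0.214
  outer loop
   vertex 4.4 3.8 0.8
   vertex 5.0 3.8 2.6
   vertex 0.4 0.2 1.2
  endloop
 endfacet
 facet normal 0.602 -0.710 -0.366
  outer loop
   vertex 4.4 3.8 0.8
   vertex 0.4 0.2 1.2
   vertex 1.8 1.8 0.4
  endloop
 endfacet
 facet normal -0.303 0.947 -0.104
  outer loop
   vertex 4.4 3.8 0.8
   vertex 0.8 2.8 2.2
   vertex 2.4 3.4 3.0
  endloop
 endfacet
 facet normal -0.101 0.994 0.034
  outer loop
   vertex 4.4 3.8 0.8
   vertex 1.8 3.4 4.8
   vertex 5.0 3.8 2.6
  endloop
 endfacet
 facet normal -0.300 0.949 -0.100
  outer loop
   vertex 4.4 3.8 0.8
   vertex 2.4 3.4 3.0
   vertex 1.8 3.4 4.8
  endloop
 endfacet
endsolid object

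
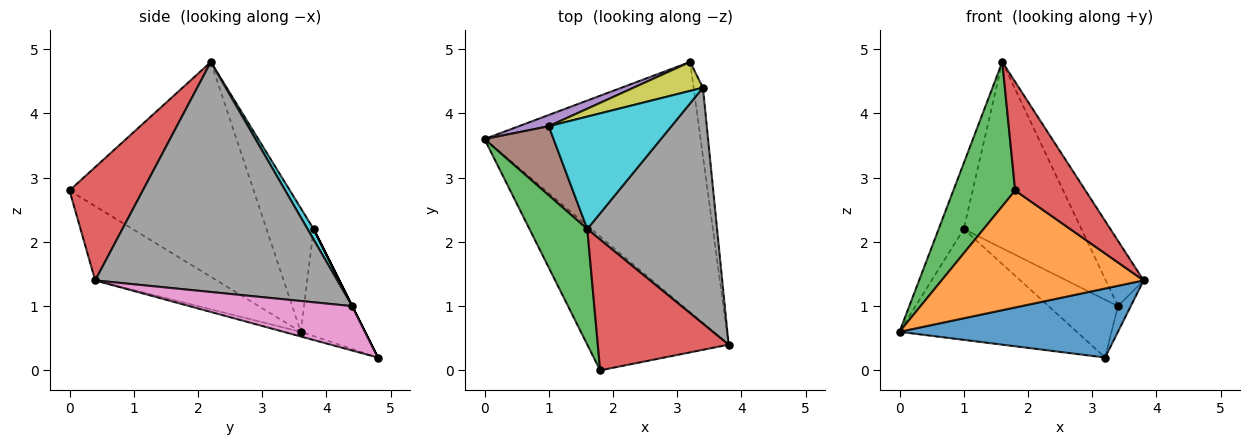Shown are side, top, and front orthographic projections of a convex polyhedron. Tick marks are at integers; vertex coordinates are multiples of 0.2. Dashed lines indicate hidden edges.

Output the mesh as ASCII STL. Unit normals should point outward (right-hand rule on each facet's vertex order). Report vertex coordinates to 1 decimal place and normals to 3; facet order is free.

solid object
 facet normal -0.021 -0.266 -0.964
  outer loop
   vertex 3.2 4.8 0.2
   vertex 3.8 0.4 1.4
   vertex 0.0 3.6 0.6
  endloop
 endfacet
 facet normal -0.368 -0.612 -0.700
  outer loop
   vertex 1.8 0.0 2.8
   vertex 0.0 3.6 0.6
   vertex 3.8 0.4 1.4
  endloop
 endfacet
 facet normal -0.919 -0.308 0.247
  outer loop
   vertex 1.8 0.0 2.8
   vertex 1.6 2.2 4.8
   vertex 0.0 3.6 0.6
  endloop
 endfacet
 facet normal 0.554 -0.532 0.640
  outer loop
   vertex 1.8 0.0 2.8
   vertex 3.8 0.4 1.4
   vertex 1.6 2.2 4.8
  endloop
 endfacet
 facet normal -0.339 0.936 0.095
  outer loop
   vertex 1.0 3.8 2.2
   vertex 3.2 4.8 0.2
   vertex 0.0 3.6 0.6
  endloop
 endfacet
 facet normal -0.792 0.422 0.442
  outer loop
   vertex 1.0 3.8 2.2
   vertex 0.0 3.6 0.6
   vertex 1.6 2.2 4.8
  endloop
 endfacet
 facet normal 0.976 0.077 -0.205
  outer loop
   vertex 3.4 4.4 1.0
   vertex 3.8 0.4 1.4
   vertex 3.2 4.8 0.2
  endloop
 endfacet
 facet normal 0.863 0.135 0.487
  outer loop
   vertex 3.4 4.4 1.0
   vertex 1.6 2.2 4.8
   vertex 3.8 0.4 1.4
  endloop
 endfacet
 facet normal 0.000 0.894 0.447
  outer loop
   vertex 3.4 4.4 1.0
   vertex 3.2 4.8 0.2
   vertex 1.0 3.8 2.2
  endloop
 endfacet
 facet normal 0.044 0.855 0.516
  outer loop
   vertex 3.4 4.4 1.0
   vertex 1.0 3.8 2.2
   vertex 1.6 2.2 4.8
  endloop
 endfacet
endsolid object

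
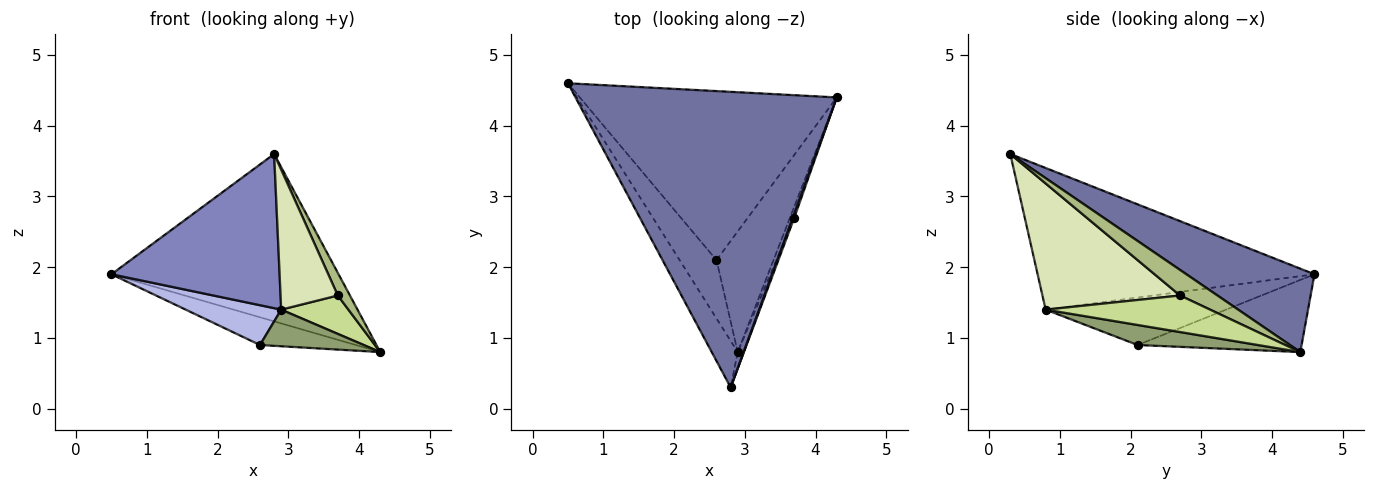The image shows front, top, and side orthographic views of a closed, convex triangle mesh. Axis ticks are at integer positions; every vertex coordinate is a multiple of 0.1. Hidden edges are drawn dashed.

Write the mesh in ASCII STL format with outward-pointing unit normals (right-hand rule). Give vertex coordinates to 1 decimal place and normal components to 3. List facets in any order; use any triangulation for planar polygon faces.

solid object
 facet normal 0.268 0.475 0.838
  outer loop
   vertex 2.8 0.3 3.6
   vertex 4.3 4.4 0.8
   vertex 0.5 4.6 1.9
  endloop
 endfacet
 facet normal -0.844 -0.513 -0.155
  outer loop
   vertex 2.9 0.8 1.4
   vertex 2.8 0.3 3.6
   vertex 0.5 4.6 1.9
  endloop
 endfacet
 facet normal -0.267 0.156 -0.951
  outer loop
   vertex 2.6 2.1 0.9
   vertex 0.5 4.6 1.9
   vertex 4.3 4.4 0.8
  endloop
 endfacet
 facet normal -0.729 -0.386 -0.566
  outer loop
   vertex 2.6 2.1 0.9
   vertex 2.9 0.8 1.4
   vertex 0.5 4.6 1.9
  endloop
 endfacet
 facet normal 0.319 -0.275 -0.907
  outer loop
   vertex 2.6 2.1 0.9
   vertex 4.3 4.4 0.8
   vertex 2.9 0.8 1.4
  endloop
 endfacet
 facet normal 0.950 -0.308 0.058
  outer loop
   vertex 3.7 2.7 1.6
   vertex 4.3 4.4 0.8
   vertex 2.8 0.3 3.6
  endloop
 endfacet
 facet normal 0.920 -0.376 -0.109
  outer loop
   vertex 3.7 2.7 1.6
   vertex 2.9 0.8 1.4
   vertex 4.3 4.4 0.8
  endloop
 endfacet
 facet normal 0.922 -0.384 -0.045
  outer loop
   vertex 3.7 2.7 1.6
   vertex 2.8 0.3 3.6
   vertex 2.9 0.8 1.4
  endloop
 endfacet
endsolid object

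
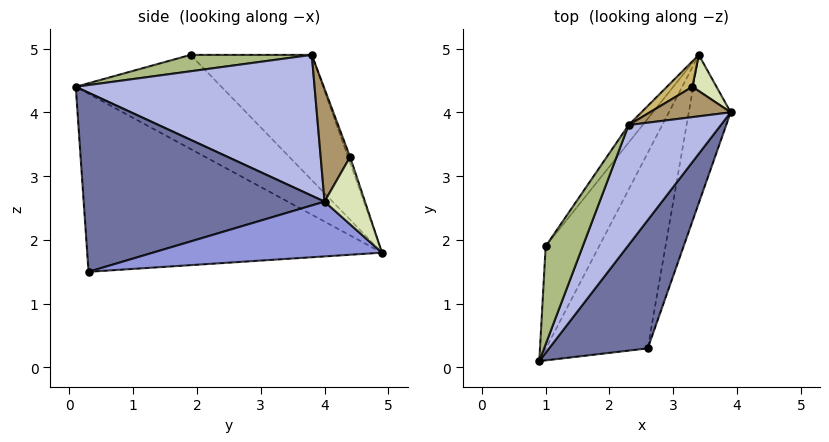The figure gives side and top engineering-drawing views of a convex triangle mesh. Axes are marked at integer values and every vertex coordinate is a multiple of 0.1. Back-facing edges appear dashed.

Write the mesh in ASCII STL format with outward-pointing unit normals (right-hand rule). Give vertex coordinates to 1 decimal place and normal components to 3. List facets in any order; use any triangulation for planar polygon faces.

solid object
 facet normal 0.798 -0.411 0.440
  outer loop
   vertex 2.6 0.3 1.5
   vertex 3.9 4.0 2.6
   vertex 0.9 0.1 4.4
  endloop
 endfacet
 facet normal -0.854 0.180 -0.488
  outer loop
   vertex 3.4 4.9 1.8
   vertex 2.6 0.3 1.5
   vertex 0.9 0.1 4.4
  endloop
 endfacet
 facet normal 0.791 -0.098 -0.604
  outer loop
   vertex 3.4 4.9 1.8
   vertex 3.9 4.0 2.6
   vertex 2.6 0.3 1.5
  endloop
 endfacet
 facet normal 0.779 -0.364 0.510
  outer loop
   vertex 2.3 3.8 4.9
   vertex 0.9 0.1 4.4
   vertex 3.9 4.0 2.6
  endloop
 endfacet
 facet normal -0.855 0.182 -0.485
  outer loop
   vertex 1.0 1.9 4.9
   vertex 3.4 4.9 1.8
   vertex 0.9 0.1 4.4
  endloop
 endfacet
 facet normal 0.390 -0.267 0.882
  outer loop
   vertex 1.0 1.9 4.9
   vertex 0.9 0.1 4.4
   vertex 2.3 3.8 4.9
  endloop
 endfacet
 facet normal -0.822 0.562 -0.092
  outer loop
   vertex 1.0 1.9 4.9
   vertex 2.3 3.8 4.9
   vertex 3.4 4.9 1.8
  endloop
 endfacet
 facet normal 0.727 0.635 0.260
  outer loop
   vertex 3.3 4.4 3.3
   vertex 3.9 4.0 2.6
   vertex 3.4 4.9 1.8
  endloop
 endfacet
 facet normal 0.797 0.195 0.571
  outer loop
   vertex 3.3 4.4 3.3
   vertex 2.3 3.8 4.9
   vertex 3.9 4.0 2.6
  endloop
 endfacet
 facet normal -0.071 0.948 0.311
  outer loop
   vertex 3.3 4.4 3.3
   vertex 3.4 4.9 1.8
   vertex 2.3 3.8 4.9
  endloop
 endfacet
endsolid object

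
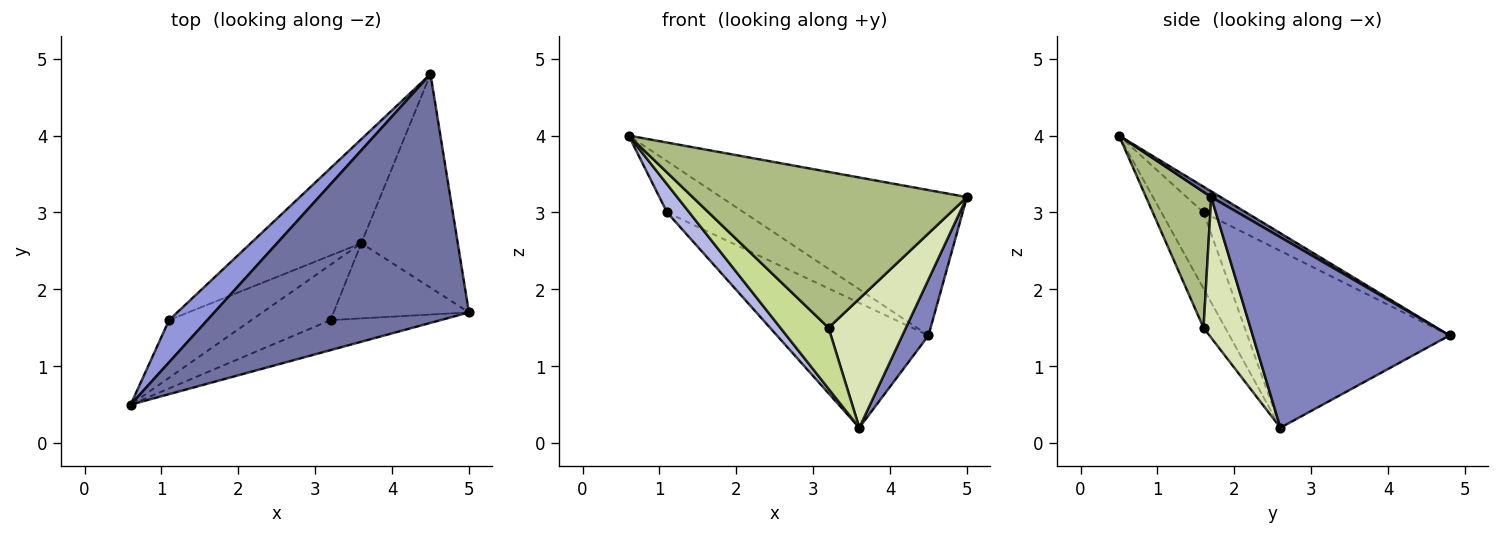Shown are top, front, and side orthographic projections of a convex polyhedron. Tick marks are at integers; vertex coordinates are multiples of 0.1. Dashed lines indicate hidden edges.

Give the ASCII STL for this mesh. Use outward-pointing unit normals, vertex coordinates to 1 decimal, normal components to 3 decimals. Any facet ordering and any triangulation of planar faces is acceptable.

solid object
 facet normal 0.019 0.504 0.863
  outer loop
   vertex 4.5 4.8 1.4
   vertex 0.6 0.5 4.0
   vertex 5.0 1.7 3.2
  endloop
 endfacet
 facet normal 0.886 -0.118 -0.449
  outer loop
   vertex 3.6 2.6 0.2
   vertex 4.5 4.8 1.4
   vertex 5.0 1.7 3.2
  endloop
 endfacet
 facet normal -0.393 0.710 0.584
  outer loop
   vertex 1.1 1.6 3.0
   vertex 0.6 0.5 4.0
   vertex 4.5 4.8 1.4
  endloop
 endfacet
 facet normal -0.639 -0.338 -0.691
  outer loop
   vertex 1.1 1.6 3.0
   vertex 3.6 2.6 0.2
   vertex 0.6 0.5 4.0
  endloop
 endfacet
 facet normal -0.716 0.537 -0.447
  outer loop
   vertex 1.1 1.6 3.0
   vertex 4.5 4.8 1.4
   vertex 3.6 2.6 0.2
  endloop
 endfacet
 facet normal 0.227 -0.956 -0.184
  outer loop
   vertex 3.2 1.6 1.5
   vertex 5.0 1.7 3.2
   vertex 0.6 0.5 4.0
  endloop
 endfacet
 facet normal -0.316 -0.703 -0.638
  outer loop
   vertex 3.2 1.6 1.5
   vertex 0.6 0.5 4.0
   vertex 3.6 2.6 0.2
  endloop
 endfacet
 facet normal 0.464 -0.765 -0.446
  outer loop
   vertex 3.2 1.6 1.5
   vertex 3.6 2.6 0.2
   vertex 5.0 1.7 3.2
  endloop
 endfacet
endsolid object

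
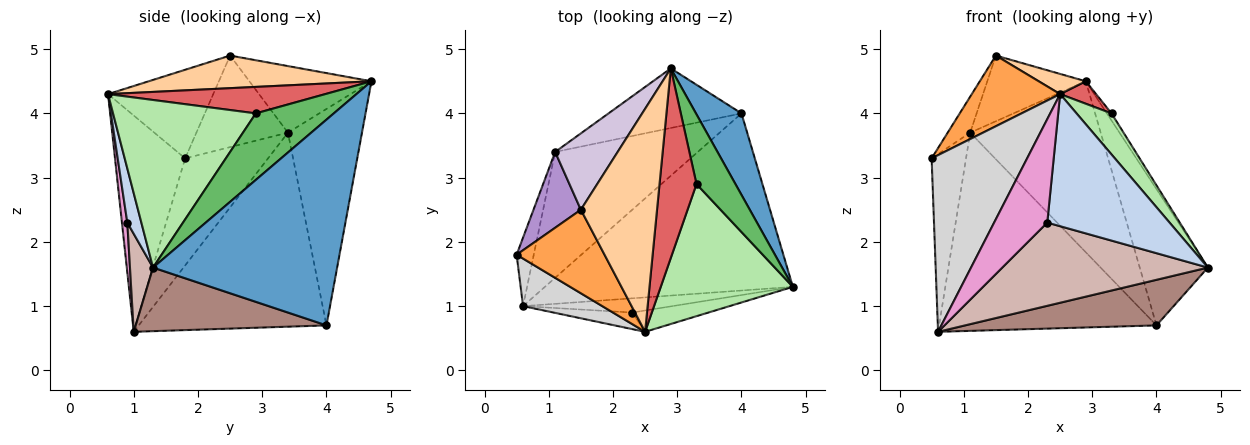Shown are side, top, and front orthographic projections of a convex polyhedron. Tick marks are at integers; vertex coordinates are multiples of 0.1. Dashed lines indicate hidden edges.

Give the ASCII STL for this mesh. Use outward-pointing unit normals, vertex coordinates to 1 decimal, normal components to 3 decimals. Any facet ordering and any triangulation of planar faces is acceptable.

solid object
 facet normal 0.918 0.340 0.203
  outer loop
   vertex 4.0 4.0 0.7
   vertex 2.9 4.7 4.5
   vertex 4.8 1.3 1.6
  endloop
 endfacet
 facet normal 0.113 -0.981 -0.158
  outer loop
   vertex 2.3 0.9 2.3
   vertex 4.8 1.3 1.6
   vertex 2.5 0.6 4.3
  endloop
 endfacet
 facet normal -0.610 -0.512 0.605
  outer loop
   vertex 1.5 2.5 4.9
   vertex 0.5 1.8 3.3
   vertex 2.5 0.6 4.3
  endloop
 endfacet
 facet normal 0.392 -0.083 0.916
  outer loop
   vertex 1.5 2.5 4.9
   vertex 2.5 0.6 4.3
   vertex 2.9 4.7 4.5
  endloop
 endfacet
 facet normal 0.862 0.051 0.504
  outer loop
   vertex 3.3 2.9 4.0
   vertex 4.8 1.3 1.6
   vertex 2.9 4.7 4.5
  endloop
 endfacet
 facet normal 0.771 -0.189 0.608
  outer loop
   vertex 3.3 2.9 4.0
   vertex 2.5 0.6 4.3
   vertex 4.8 1.3 1.6
  endloop
 endfacet
 facet normal 0.580 -0.096 0.809
  outer loop
   vertex 3.3 2.9 4.0
   vertex 2.9 4.7 4.5
   vertex 2.5 0.6 4.3
  endloop
 endfacet
 facet normal -0.472 0.832 -0.290
  outer loop
   vertex 1.1 3.4 3.7
   vertex 2.9 4.7 4.5
   vertex 4.0 4.0 0.7
  endloop
 endfacet
 facet normal -0.868 0.213 0.449
  outer loop
   vertex 1.1 3.4 3.7
   vertex 0.5 1.8 3.3
   vertex 1.5 2.5 4.9
  endloop
 endfacet
 facet normal -0.628 0.507 0.590
  outer loop
   vertex 1.1 3.4 3.7
   vertex 1.5 2.5 4.9
   vertex 2.9 4.7 4.5
  endloop
 endfacet
 facet normal 0.241 -0.242 -0.940
  outer loop
   vertex 0.6 1.0 0.6
   vertex 4.0 4.0 0.7
   vertex 4.8 1.3 1.6
  endloop
 endfacet
 facet normal 0.110 -0.980 -0.167
  outer loop
   vertex 0.6 1.0 0.6
   vertex 4.8 1.3 1.6
   vertex 2.3 0.9 2.3
  endloop
 endfacet
 facet normal 0.100 -0.983 -0.157
  outer loop
   vertex 0.6 1.0 0.6
   vertex 2.3 0.9 2.3
   vertex 2.5 0.6 4.3
  endloop
 endfacet
 facet normal -0.914 0.379 -0.146
  outer loop
   vertex 0.6 1.0 0.6
   vertex 0.5 1.8 3.3
   vertex 1.1 3.4 3.7
  endloop
 endfacet
 facet normal -0.589 0.682 -0.433
  outer loop
   vertex 0.6 1.0 0.6
   vertex 1.1 3.4 3.7
   vertex 4.0 4.0 0.7
  endloop
 endfacet
 facet normal -0.579 -0.788 0.212
  outer loop
   vertex 0.6 1.0 0.6
   vertex 2.5 0.6 4.3
   vertex 0.5 1.8 3.3
  endloop
 endfacet
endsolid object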